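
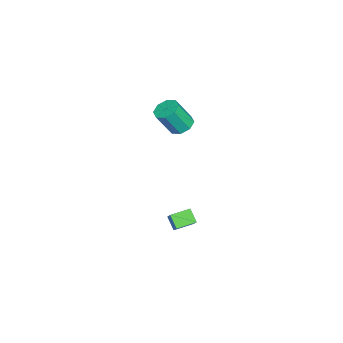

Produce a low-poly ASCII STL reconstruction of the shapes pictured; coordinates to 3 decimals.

solid 
facet normal -0.674 -0.253 -0.694
outer loop
vertex 3.302 1.923 -3.443
vertex 2.737 2.868 -3.238
vertex 3.793 2.354 -4.077
endloop
endfacet
facet normal 0.504 -0.844 -0.183
outer loop
vertex 4.643 2.672 -3.202
vertex 3.302 1.923 -3.443
vertex 3.793 2.354 -4.077
endloop
endfacet
facet normal -0.674 -0.252 -0.694
outer loop
vertex 3.793 2.354 -4.077
vertex 2.737 2.868 -3.238
vertex 3.228 3.299 -3.871
endloop
endfacet
facet normal 0.539 0.474 -0.696
outer loop
vertex 3.228 3.299 -3.871
vertex 4.643 2.672 -3.202
vertex 3.793 2.354 -4.077
endloop
endfacet
facet normal -0.539 -0.474 0.696
outer loop
vertex 3.302 1.923 -3.443
vertex 3.587 3.186 -2.363
vertex 2.737 2.868 -3.238
endloop
endfacet
facet normal 0.504 -0.844 -0.183
outer loop
vertex 4.152 2.241 -2.569
vertex 3.302 1.923 -3.443
vertex 4.643 2.672 -3.202
endloop
endfacet
facet normal -0.539 -0.474 0.696
outer loop
vertex 4.152 2.241 -2.569
vertex 3.587 3.186 -2.363
vertex 3.302 1.923 -3.443
endloop
endfacet
facet normal -0.504 0.844 0.183
outer loop
vertex 2.737 2.868 -3.238
vertex 3.587 3.186 -2.363
vertex 3.228 3.299 -3.871
endloop
endfacet
facet normal 0.539 0.473 -0.697
outer loop
vertex 4.078 3.617 -2.997
vertex 4.643 2.672 -3.202
vertex 3.228 3.299 -3.871
endloop
endfacet
facet normal -0.504 0.844 0.183
outer loop
vertex 3.228 3.299 -3.871
vertex 3.587 3.186 -2.363
vertex 4.078 3.617 -2.997
endloop
endfacet
facet normal 0.674 0.252 0.694
outer loop
vertex 4.078 3.617 -2.997
vertex 4.152 2.241 -2.569
vertex 4.643 2.672 -3.202
endloop
endfacet
facet normal 0.675 0.252 0.694
outer loop
vertex 3.587 3.186 -2.363
vertex 4.152 2.241 -2.569
vertex 4.078 3.617 -2.997
endloop
endfacet
facet normal -0.253 0.438 -0.863
outer loop
vertex 2.257 1.961 2.437
vertex 1.738 2.367 2.795
vertex 2.464 2.461 2.63
endloop
endfacet
facet normal 0.898 -0.226 -0.377
outer loop
vertex 2.257 1.961 2.437
vertex 2.464 2.461 2.63
vertex 2.681 1.226 3.887
endloop
endfacet
facet normal 0.898 -0.226 -0.377
outer loop
vertex 2.681 1.226 3.887
vertex 2.464 2.461 2.63
vertex 2.888 1.726 4.08
endloop
endfacet
facet normal 0.252 -0.438 0.863
outer loop
vertex 2.681 1.226 3.887
vertex 2.888 1.726 4.08
vertex 2.162 1.633 4.245
endloop
endfacet
facet normal -0.253 0.436 -0.864
outer loop
vertex 2.464 2.461 2.63
vertex 1.738 2.367 2.795
vertex 2.245 2.906 2.919
endloop
endfacet
facet normal 0.889 0.456 -0.029
outer loop
vertex 2.464 2.461 2.63
vertex 2.245 2.906 2.919
vertex 2.888 1.726 4.08
endloop
endfacet
facet normal 0.889 0.456 -0.029
outer loop
vertex 2.888 1.726 4.08
vertex 2.245 2.906 2.919
vertex 2.669 2.171 4.37
endloop
endfacet
facet normal 0.252 -0.438 0.863
outer loop
vertex 2.888 1.726 4.08
vertex 2.669 2.171 4.37
vertex 2.162 1.633 4.245
endloop
endfacet
facet normal -0.254 0.437 -0.863
outer loop
vertex 2.245 2.906 2.919
vertex 1.738 2.367 2.795
vertex 1.729 3.035 3.136
endloop
endfacet
facet normal 0.359 0.871 0.336
outer loop
vertex 2.245 2.906 2.919
vertex 1.729 3.035 3.136
vertex 2.669 2.171 4.37
endloop
endfacet
facet normal 0.360 0.871 0.336
outer loop
vertex 2.669 2.171 4.37
vertex 1.729 3.035 3.136
vertex 2.153 2.301 4.586
endloop
endfacet
facet normal 0.251 -0.437 0.863
outer loop
vertex 2.669 2.171 4.37
vertex 2.153 2.301 4.586
vertex 2.162 1.633 4.245
endloop
endfacet
facet normal -0.253 0.437 -0.863
outer loop
vertex 1.729 3.035 3.136
vertex 1.738 2.367 2.795
vertex 1.219 2.774 3.153
endloop
endfacet
facet normal -0.380 0.776 0.504
outer loop
vertex 1.729 3.035 3.136
vertex 1.219 2.774 3.153
vertex 2.153 2.301 4.586
endloop
endfacet
facet normal -0.381 0.775 0.504
outer loop
vertex 2.153 2.301 4.586
vertex 1.219 2.774 3.153
vertex 1.643 2.039 4.603
endloop
endfacet
facet normal 0.253 -0.437 0.863
outer loop
vertex 2.153 2.301 4.586
vertex 1.643 2.039 4.603
vertex 2.162 1.633 4.245
endloop
endfacet
facet normal -0.252 0.438 -0.863
outer loop
vertex 1.219 2.774 3.153
vertex 1.738 2.367 2.795
vertex 1.012 2.274 2.96
endloop
endfacet
facet normal -0.898 0.226 0.377
outer loop
vertex 1.219 2.774 3.153
vertex 1.012 2.274 2.96
vertex 1.643 2.039 4.603
endloop
endfacet
facet normal -0.898 0.226 0.377
outer loop
vertex 1.643 2.039 4.603
vertex 1.012 2.274 2.96
vertex 1.436 1.539 4.41
endloop
endfacet
facet normal 0.253 -0.438 0.863
outer loop
vertex 1.643 2.039 4.603
vertex 1.436 1.539 4.41
vertex 2.162 1.633 4.245
endloop
endfacet
facet normal -0.252 0.438 -0.863
outer loop
vertex 1.012 2.274 2.96
vertex 1.738 2.367 2.795
vertex 1.231 1.829 2.67
endloop
endfacet
facet normal -0.889 -0.456 0.029
outer loop
vertex 1.012 2.274 2.96
vertex 1.231 1.829 2.67
vertex 1.436 1.539 4.41
endloop
endfacet
facet normal -0.889 -0.456 0.029
outer loop
vertex 1.436 1.539 4.41
vertex 1.231 1.829 2.67
vertex 1.655 1.094 4.121
endloop
endfacet
facet normal 0.253 -0.436 0.864
outer loop
vertex 1.436 1.539 4.41
vertex 1.655 1.094 4.121
vertex 2.162 1.633 4.245
endloop
endfacet
facet normal -0.251 0.437 -0.863
outer loop
vertex 1.231 1.829 2.67
vertex 1.738 2.367 2.795
vertex 1.747 1.699 2.454
endloop
endfacet
facet normal -0.360 -0.870 -0.336
outer loop
vertex 1.231 1.829 2.67
vertex 1.747 1.699 2.454
vertex 1.655 1.094 4.121
endloop
endfacet
facet normal -0.359 -0.871 -0.336
outer loop
vertex 1.655 1.094 4.121
vertex 1.747 1.699 2.454
vertex 2.171 0.965 3.904
endloop
endfacet
facet normal 0.254 -0.437 0.863
outer loop
vertex 1.655 1.094 4.121
vertex 2.171 0.965 3.904
vertex 2.162 1.633 4.245
endloop
endfacet
facet normal -0.253 0.437 -0.863
outer loop
vertex 1.747 1.699 2.454
vertex 1.738 2.367 2.795
vertex 2.257 1.961 2.437
endloop
endfacet
facet normal 0.381 -0.775 -0.504
outer loop
vertex 1.747 1.699 2.454
vertex 2.257 1.961 2.437
vertex 2.171 0.965 3.904
endloop
endfacet
facet normal 0.380 -0.775 -0.504
outer loop
vertex 2.171 0.965 3.904
vertex 2.257 1.961 2.437
vertex 2.681 1.226 3.887
endloop
endfacet
facet normal 0.253 -0.437 0.863
outer loop
vertex 2.171 0.965 3.904
vertex 2.681 1.226 3.887
vertex 2.162 1.633 4.245
endloop
endfacet

endsolid


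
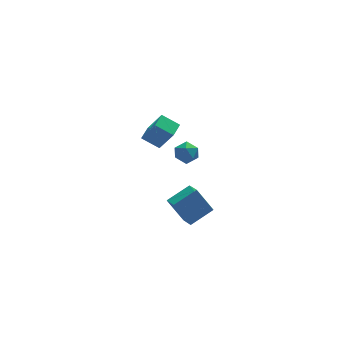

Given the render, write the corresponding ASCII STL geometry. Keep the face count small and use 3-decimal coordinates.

solid 
facet normal -0.526 -0.839 -0.135
outer loop
vertex 2.256 -1.172 4.283
vertex 1.326 -0.69 4.909
vertex 1.592 -0.515 2.791
endloop
endfacet
facet normal 0.762 -0.395 -0.513
outer loop
vertex 2.134 0.35 2.931
vertex 2.256 -1.172 4.283
vertex 1.592 -0.515 2.791
endloop
endfacet
facet normal -0.526 -0.839 -0.135
outer loop
vertex 1.592 -0.515 2.791
vertex 1.326 -0.69 4.909
vertex 0.662 -0.033 3.417
endloop
endfacet
facet normal -0.377 0.373 -0.848
outer loop
vertex 0.662 -0.033 3.417
vertex 2.134 0.35 2.931
vertex 1.592 -0.515 2.791
endloop
endfacet
facet normal 0.377 -0.373 0.848
outer loop
vertex 2.256 -1.172 4.283
vertex 1.868 0.175 5.049
vertex 1.326 -0.69 4.909
endloop
endfacet
facet normal 0.762 -0.395 -0.513
outer loop
vertex 2.798 -0.307 4.423
vertex 2.256 -1.172 4.283
vertex 2.134 0.35 2.931
endloop
endfacet
facet normal 0.377 -0.373 0.848
outer loop
vertex 2.798 -0.307 4.423
vertex 1.868 0.175 5.049
vertex 2.256 -1.172 4.283
endloop
endfacet
facet normal -0.762 0.395 0.513
outer loop
vertex 1.326 -0.69 4.909
vertex 1.868 0.175 5.049
vertex 0.662 -0.033 3.417
endloop
endfacet
facet normal -0.377 0.373 -0.848
outer loop
vertex 1.204 0.832 3.557
vertex 2.134 0.35 2.931
vertex 0.662 -0.033 3.417
endloop
endfacet
facet normal -0.762 0.395 0.513
outer loop
vertex 0.662 -0.033 3.417
vertex 1.868 0.175 5.049
vertex 1.204 0.832 3.557
endloop
endfacet
facet normal 0.526 0.839 0.135
outer loop
vertex 1.204 0.832 3.557
vertex 2.798 -0.307 4.423
vertex 2.134 0.35 2.931
endloop
endfacet
facet normal 0.526 0.839 0.135
outer loop
vertex 1.868 0.175 5.049
vertex 2.798 -0.307 4.423
vertex 1.204 0.832 3.557
endloop
endfacet
facet normal -0.806 0.592 -0.030
outer loop
vertex 3.271 1.858 0.808
vertex 2.859 1.276 0.403
vertex 2.842 1.295 1.223
endloop
endfacet
facet normal -0.415 0.723 0.552
outer loop
vertex 3.271 1.858 0.808
vertex 2.842 1.295 1.223
vertex 3.586 1.521 1.486
endloop
endfacet
facet normal 0.241 0.909 0.340
outer loop
vertex 3.271 1.858 0.808
vertex 3.586 1.521 1.486
vertex 4.061 1.641 0.829
endloop
endfacet
facet normal 0.255 0.892 -0.373
outer loop
vertex 3.271 1.858 0.808
vertex 4.061 1.641 0.829
vertex 3.612 1.49 0.16
endloop
endfacet
facet normal -0.392 0.696 -0.602
outer loop
vertex 3.271 1.858 0.808
vertex 3.612 1.49 0.16
vertex 2.859 1.276 0.403
endloop
endfacet
facet normal -0.362 0.116 0.925
outer loop
vertex 3.586 1.521 1.486
vertex 2.842 1.295 1.223
vertex 3.368 0.73 1.5
endloop
endfacet
facet normal -0.995 -0.097 -0.018
outer loop
vertex 2.842 1.295 1.223
vertex 2.859 1.276 0.403
vertex 2.919 0.579 0.831
endloop
endfacet
facet normal -0.325 0.073 -0.943
outer loop
vertex 2.859 1.276 0.403
vertex 3.612 1.49 0.16
vertex 3.394 0.699 0.174
endloop
endfacet
facet normal 0.721 0.391 -0.572
outer loop
vertex 3.612 1.49 0.16
vertex 4.061 1.641 0.829
vertex 4.138 0.925 0.437
endloop
endfacet
facet normal 0.699 0.417 0.581
outer loop
vertex 4.061 1.641 0.829
vertex 3.586 1.521 1.486
vertex 4.121 0.944 1.257
endloop
endfacet
facet normal -0.255 -0.892 0.373
outer loop
vertex 3.709 0.362 0.852
vertex 3.368 0.73 1.5
vertex 2.919 0.579 0.831
endloop
endfacet
facet normal -0.241 -0.909 -0.340
outer loop
vertex 3.709 0.362 0.852
vertex 2.919 0.579 0.831
vertex 3.394 0.699 0.174
endloop
endfacet
facet normal 0.415 -0.723 -0.552
outer loop
vertex 3.709 0.362 0.852
vertex 3.394 0.699 0.174
vertex 4.138 0.925 0.437
endloop
endfacet
facet normal 0.806 -0.592 0.030
outer loop
vertex 3.709 0.362 0.852
vertex 4.138 0.925 0.437
vertex 4.121 0.944 1.257
endloop
endfacet
facet normal 0.392 -0.696 0.602
outer loop
vertex 3.709 0.362 0.852
vertex 4.121 0.944 1.257
vertex 3.368 0.73 1.5
endloop
endfacet
facet normal -0.721 -0.391 0.572
outer loop
vertex 2.919 0.579 0.831
vertex 3.368 0.73 1.5
vertex 2.842 1.295 1.223
endloop
endfacet
facet normal -0.699 -0.417 -0.581
outer loop
vertex 3.394 0.699 0.174
vertex 2.919 0.579 0.831
vertex 2.859 1.276 0.403
endloop
endfacet
facet normal 0.362 -0.116 -0.925
outer loop
vertex 4.138 0.925 0.437
vertex 3.394 0.699 0.174
vertex 3.612 1.49 0.16
endloop
endfacet
facet normal 0.995 0.097 0.018
outer loop
vertex 4.121 0.944 1.257
vertex 4.138 0.925 0.437
vertex 4.061 1.641 0.829
endloop
endfacet
facet normal 0.325 -0.073 0.943
outer loop
vertex 3.368 0.73 1.5
vertex 4.121 0.944 1.257
vertex 3.586 1.521 1.486
endloop
endfacet
facet normal -0.476 0.244 0.845
outer loop
vertex 2.44 -0.362 -2.47
vertex 3.889 0.17 -1.807
vertex 2.245 0.683 -2.882
endloop
endfacet
facet normal -0.862 -0.317 -0.395
outer loop
vertex 3.131 0.23 -4.453
vertex 2.44 -0.362 -2.47
vertex 2.245 0.683 -2.882
endloop
endfacet
facet normal -0.476 0.244 0.845
outer loop
vertex 2.245 0.683 -2.882
vertex 3.889 0.17 -1.807
vertex 3.694 1.215 -2.219
endloop
endfacet
facet normal -0.171 0.917 -0.361
outer loop
vertex 3.694 1.215 -2.219
vertex 3.131 0.23 -4.453
vertex 2.245 0.683 -2.882
endloop
endfacet
facet normal 0.171 -0.917 0.361
outer loop
vertex 2.44 -0.362 -2.47
vertex 4.775 -0.283 -3.378
vertex 3.889 0.17 -1.807
endloop
endfacet
facet normal -0.862 -0.317 -0.395
outer loop
vertex 3.326 -0.815 -4.041
vertex 2.44 -0.362 -2.47
vertex 3.131 0.23 -4.453
endloop
endfacet
facet normal 0.171 -0.917 0.361
outer loop
vertex 3.326 -0.815 -4.041
vertex 4.775 -0.283 -3.378
vertex 2.44 -0.362 -2.47
endloop
endfacet
facet normal 0.862 0.317 0.395
outer loop
vertex 3.889 0.17 -1.807
vertex 4.775 -0.283 -3.378
vertex 3.694 1.215 -2.219
endloop
endfacet
facet normal -0.171 0.917 -0.361
outer loop
vertex 4.58 0.762 -3.79
vertex 3.131 0.23 -4.453
vertex 3.694 1.215 -2.219
endloop
endfacet
facet normal 0.862 0.317 0.395
outer loop
vertex 3.694 1.215 -2.219
vertex 4.775 -0.283 -3.378
vertex 4.58 0.762 -3.79
endloop
endfacet
facet normal 0.476 -0.244 -0.845
outer loop
vertex 4.58 0.762 -3.79
vertex 3.326 -0.815 -4.041
vertex 3.131 0.23 -4.453
endloop
endfacet
facet normal 0.476 -0.244 -0.845
outer loop
vertex 4.775 -0.283 -3.378
vertex 3.326 -0.815 -4.041
vertex 4.58 0.762 -3.79
endloop
endfacet

endsolid


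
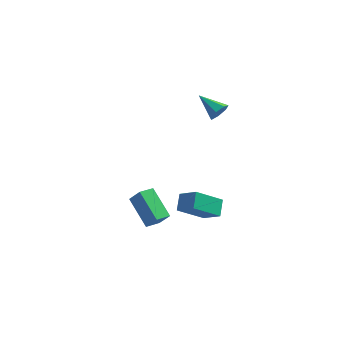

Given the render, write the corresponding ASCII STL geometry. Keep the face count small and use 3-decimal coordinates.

solid 
facet normal 0.793 -0.416 -0.445
outer loop
vertex -0.133 -0.333 2.28
vertex -0.485 -0.681 1.979
vertex -0.289 -0.155 1.836
endloop
endfacet
facet normal 0.204 0.931 0.302
outer loop
vertex -0.133 -0.333 2.28
vertex -0.289 -0.155 1.836
vertex -1.555 -0.119 2.581
endloop
endfacet
facet normal 0.792 -0.416 -0.446
outer loop
vertex -0.289 -0.155 1.836
vertex -0.485 -0.681 1.979
vertex -0.593 -0.374 1.5
endloop
endfacet
facet normal -0.207 0.895 -0.396
outer loop
vertex -0.289 -0.155 1.836
vertex -0.593 -0.374 1.5
vertex -1.555 -0.119 2.581
endloop
endfacet
facet normal 0.792 -0.417 -0.446
outer loop
vertex -0.593 -0.374 1.5
vertex -0.485 -0.681 1.979
vertex -0.816 -0.824 1.525
endloop
endfacet
facet normal -0.677 0.298 -0.673
outer loop
vertex -0.593 -0.374 1.5
vertex -0.816 -0.824 1.525
vertex -1.555 -0.119 2.581
endloop
endfacet
facet normal 0.792 -0.417 -0.446
outer loop
vertex -0.816 -0.824 1.525
vertex -0.485 -0.681 1.979
vertex -0.79 -1.167 1.892
endloop
endfacet
facet normal -0.853 -0.410 -0.323
outer loop
vertex -0.816 -0.824 1.525
vertex -0.79 -1.167 1.892
vertex -1.555 -0.119 2.581
endloop
endfacet
facet normal 0.792 -0.417 -0.446
outer loop
vertex -0.79 -1.167 1.892
vertex -0.485 -0.681 1.979
vertex -0.534 -1.144 2.325
endloop
endfacet
facet normal -0.601 -0.696 0.392
outer loop
vertex -0.79 -1.167 1.892
vertex -0.534 -1.144 2.325
vertex -1.555 -0.119 2.581
endloop
endfacet
facet normal 0.793 -0.416 -0.445
outer loop
vertex -0.534 -1.144 2.325
vertex -0.485 -0.681 1.979
vertex -0.242 -0.773 2.498
endloop
endfacet
facet normal -0.113 -0.345 0.932
outer loop
vertex -0.534 -1.144 2.325
vertex -0.242 -0.773 2.498
vertex -1.555 -0.119 2.581
endloop
endfacet
facet normal 0.793 -0.417 -0.445
outer loop
vertex -0.242 -0.773 2.498
vertex -0.485 -0.681 1.979
vertex -0.133 -0.333 2.28
endloop
endfacet
facet normal 0.246 0.381 0.891
outer loop
vertex -0.242 -0.773 2.498
vertex -0.133 -0.333 2.28
vertex -1.555 -0.119 2.581
endloop
endfacet
facet normal -0.754 0.352 -0.555
outer loop
vertex -2.111 -2.184 -4.094
vertex -2.157 -1.412 -3.542
vertex -1.011 -1.404 -5.095
endloop
endfacet
facet normal 0.048 -0.813 -0.581
outer loop
vertex -0.143 -1.808 -4.458
vertex -2.111 -2.184 -4.094
vertex -1.011 -1.404 -5.095
endloop
endfacet
facet normal -0.754 0.352 -0.555
outer loop
vertex -1.011 -1.404 -5.095
vertex -2.157 -1.412 -3.542
vertex -1.056 -0.632 -4.544
endloop
endfacet
facet normal 0.654 0.464 -0.597
outer loop
vertex -1.056 -0.632 -4.544
vertex -0.143 -1.808 -4.458
vertex -1.011 -1.404 -5.095
endloop
endfacet
facet normal -0.654 -0.465 0.596
outer loop
vertex -2.111 -2.184 -4.094
vertex -1.289 -1.816 -2.905
vertex -2.157 -1.412 -3.542
endloop
endfacet
facet normal 0.048 -0.813 -0.580
outer loop
vertex -1.244 -2.588 -3.456
vertex -2.111 -2.184 -4.094
vertex -0.143 -1.808 -4.458
endloop
endfacet
facet normal -0.655 -0.464 0.596
outer loop
vertex -1.244 -2.588 -3.456
vertex -1.289 -1.816 -2.905
vertex -2.111 -2.184 -4.094
endloop
endfacet
facet normal -0.048 0.813 0.580
outer loop
vertex -2.157 -1.412 -3.542
vertex -1.289 -1.816 -2.905
vertex -1.056 -0.632 -4.544
endloop
endfacet
facet normal 0.655 0.465 -0.596
outer loop
vertex -0.189 -1.036 -3.906
vertex -0.143 -1.808 -4.458
vertex -1.056 -0.632 -4.544
endloop
endfacet
facet normal -0.048 0.813 0.580
outer loop
vertex -1.056 -0.632 -4.544
vertex -1.289 -1.816 -2.905
vertex -0.189 -1.036 -3.906
endloop
endfacet
facet normal 0.754 -0.352 0.555
outer loop
vertex -0.189 -1.036 -3.906
vertex -1.244 -2.588 -3.456
vertex -0.143 -1.808 -4.458
endloop
endfacet
facet normal 0.754 -0.352 0.555
outer loop
vertex -1.289 -1.816 -2.905
vertex -1.244 -2.588 -3.456
vertex -0.189 -1.036 -3.906
endloop
endfacet
facet normal -0.570 -0.794 0.208
outer loop
vertex -2.735 -3.587 -3.745
vertex -3.772 -2.583 -2.756
vertex -3.281 -3.396 -4.511
endloop
endfacet
facet normal 0.593 -0.574 -0.565
outer loop
vertex -2.808 -2.737 -4.684
vertex -2.735 -3.587 -3.745
vertex -3.281 -3.396 -4.511
endloop
endfacet
facet normal -0.570 -0.794 0.208
outer loop
vertex -3.281 -3.396 -4.511
vertex -3.772 -2.583 -2.756
vertex -4.318 -2.392 -3.522
endloop
endfacet
facet normal -0.569 0.199 -0.798
outer loop
vertex -4.318 -2.392 -3.522
vertex -2.808 -2.737 -4.684
vertex -3.281 -3.396 -4.511
endloop
endfacet
facet normal 0.569 -0.199 0.798
outer loop
vertex -2.735 -3.587 -3.745
vertex -3.299 -1.924 -2.929
vertex -3.772 -2.583 -2.756
endloop
endfacet
facet normal 0.593 -0.574 -0.565
outer loop
vertex -2.262 -2.928 -3.918
vertex -2.735 -3.587 -3.745
vertex -2.808 -2.737 -4.684
endloop
endfacet
facet normal 0.569 -0.199 0.798
outer loop
vertex -2.262 -2.928 -3.918
vertex -3.299 -1.924 -2.929
vertex -2.735 -3.587 -3.745
endloop
endfacet
facet normal -0.593 0.574 0.565
outer loop
vertex -3.772 -2.583 -2.756
vertex -3.299 -1.924 -2.929
vertex -4.318 -2.392 -3.522
endloop
endfacet
facet normal -0.569 0.199 -0.798
outer loop
vertex -3.845 -1.733 -3.695
vertex -2.808 -2.737 -4.684
vertex -4.318 -2.392 -3.522
endloop
endfacet
facet normal -0.593 0.574 0.565
outer loop
vertex -4.318 -2.392 -3.522
vertex -3.299 -1.924 -2.929
vertex -3.845 -1.733 -3.695
endloop
endfacet
facet normal 0.570 0.794 -0.208
outer loop
vertex -3.845 -1.733 -3.695
vertex -2.262 -2.928 -3.918
vertex -2.808 -2.737 -4.684
endloop
endfacet
facet normal 0.570 0.794 -0.208
outer loop
vertex -3.299 -1.924 -2.929
vertex -2.262 -2.928 -3.918
vertex -3.845 -1.733 -3.695
endloop
endfacet

endsolid


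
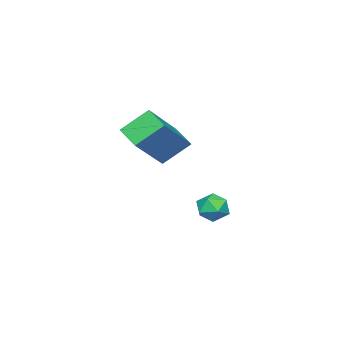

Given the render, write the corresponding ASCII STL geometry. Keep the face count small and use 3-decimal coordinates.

solid 
facet normal -0.759 0.064 -0.648
outer loop
vertex 3.068 0.867 -0.026
vertex 2.413 1.597 0.813
vertex 3.496 1.731 -0.442
endloop
endfacet
facet normal 0.507 -0.565 -0.651
outer loop
vertex 5.007 1.603 0.847
vertex 3.068 0.867 -0.026
vertex 3.496 1.731 -0.442
endloop
endfacet
facet normal -0.759 0.064 -0.648
outer loop
vertex 3.496 1.731 -0.442
vertex 2.413 1.597 0.813
vertex 2.842 2.46 0.396
endloop
endfacet
facet normal 0.408 0.822 -0.397
outer loop
vertex 2.842 2.46 0.396
vertex 5.007 1.603 0.847
vertex 3.496 1.731 -0.442
endloop
endfacet
facet normal -0.408 -0.822 0.397
outer loop
vertex 3.068 0.867 -0.026
vertex 3.924 1.469 2.102
vertex 2.413 1.597 0.813
endloop
endfacet
facet normal 0.507 -0.566 -0.650
outer loop
vertex 4.578 0.74 1.264
vertex 3.068 0.867 -0.026
vertex 5.007 1.603 0.847
endloop
endfacet
facet normal -0.408 -0.822 0.397
outer loop
vertex 4.578 0.74 1.264
vertex 3.924 1.469 2.102
vertex 3.068 0.867 -0.026
endloop
endfacet
facet normal -0.507 0.566 0.650
outer loop
vertex 2.413 1.597 0.813
vertex 3.924 1.469 2.102
vertex 2.842 2.46 0.396
endloop
endfacet
facet normal 0.408 0.822 -0.397
outer loop
vertex 4.352 2.333 1.686
vertex 5.007 1.603 0.847
vertex 2.842 2.46 0.396
endloop
endfacet
facet normal -0.508 0.565 0.650
outer loop
vertex 2.842 2.46 0.396
vertex 3.924 1.469 2.102
vertex 4.352 2.333 1.686
endloop
endfacet
facet normal 0.759 -0.064 0.648
outer loop
vertex 4.352 2.333 1.686
vertex 4.578 0.74 1.264
vertex 5.007 1.603 0.847
endloop
endfacet
facet normal 0.759 -0.064 0.648
outer loop
vertex 3.924 1.469 2.102
vertex 4.578 0.74 1.264
vertex 4.352 2.333 1.686
endloop
endfacet
facet normal 0.131 0.977 0.170
outer loop
vertex 1.389 3.14 -3.241
vertex 1.42 3.021 -2.58
vertex 1.982 3.01 -2.951
endloop
endfacet
facet normal 0.401 0.789 -0.466
outer loop
vertex 1.389 3.14 -3.241
vertex 1.982 3.01 -2.951
vertex 1.831 2.735 -3.547
endloop
endfacet
facet normal -0.126 0.507 -0.853
outer loop
vertex 1.389 3.14 -3.241
vertex 1.831 2.735 -3.547
vertex 1.177 2.577 -3.544
endloop
endfacet
facet normal -0.721 0.519 -0.459
outer loop
vertex 1.389 3.14 -3.241
vertex 1.177 2.577 -3.544
vertex 0.923 2.753 -2.946
endloop
endfacet
facet normal -0.563 0.809 0.172
outer loop
vertex 1.389 3.14 -3.241
vertex 0.923 2.753 -2.946
vertex 1.42 3.021 -2.58
endloop
endfacet
facet normal 0.891 0.283 -0.356
outer loop
vertex 1.831 2.735 -3.547
vertex 1.982 3.01 -2.951
vertex 2.137 2.367 -3.074
endloop
endfacet
facet normal 0.454 0.586 0.671
outer loop
vertex 1.982 3.01 -2.951
vertex 1.42 3.021 -2.58
vertex 1.883 2.543 -2.476
endloop
endfacet
facet normal -0.667 0.314 0.676
outer loop
vertex 1.42 3.021 -2.58
vertex 0.923 2.753 -2.946
vertex 1.229 2.385 -2.473
endloop
endfacet
facet normal -0.925 -0.157 -0.347
outer loop
vertex 0.923 2.753 -2.946
vertex 1.177 2.577 -3.544
vertex 1.078 2.11 -3.069
endloop
endfacet
facet normal 0.038 -0.177 -0.983
outer loop
vertex 1.177 2.577 -3.544
vertex 1.831 2.735 -3.547
vertex 1.64 2.099 -3.44
endloop
endfacet
facet normal 0.721 -0.519 0.459
outer loop
vertex 1.671 1.98 -2.779
vertex 2.137 2.367 -3.074
vertex 1.883 2.543 -2.476
endloop
endfacet
facet normal 0.126 -0.507 0.853
outer loop
vertex 1.671 1.98 -2.779
vertex 1.883 2.543 -2.476
vertex 1.229 2.385 -2.473
endloop
endfacet
facet normal -0.401 -0.789 0.466
outer loop
vertex 1.671 1.98 -2.779
vertex 1.229 2.385 -2.473
vertex 1.078 2.11 -3.069
endloop
endfacet
facet normal -0.131 -0.977 -0.170
outer loop
vertex 1.671 1.98 -2.779
vertex 1.078 2.11 -3.069
vertex 1.64 2.099 -3.44
endloop
endfacet
facet normal 0.563 -0.809 -0.172
outer loop
vertex 1.671 1.98 -2.779
vertex 1.64 2.099 -3.44
vertex 2.137 2.367 -3.074
endloop
endfacet
facet normal 0.925 0.157 0.347
outer loop
vertex 1.883 2.543 -2.476
vertex 2.137 2.367 -3.074
vertex 1.982 3.01 -2.951
endloop
endfacet
facet normal -0.038 0.177 0.983
outer loop
vertex 1.229 2.385 -2.473
vertex 1.883 2.543 -2.476
vertex 1.42 3.021 -2.58
endloop
endfacet
facet normal -0.891 -0.283 0.356
outer loop
vertex 1.078 2.11 -3.069
vertex 1.229 2.385 -2.473
vertex 0.923 2.753 -2.946
endloop
endfacet
facet normal -0.454 -0.586 -0.671
outer loop
vertex 1.64 2.099 -3.44
vertex 1.078 2.11 -3.069
vertex 1.177 2.577 -3.544
endloop
endfacet
facet normal 0.667 -0.314 -0.676
outer loop
vertex 2.137 2.367 -3.074
vertex 1.64 2.099 -3.44
vertex 1.831 2.735 -3.547
endloop
endfacet

endsolid


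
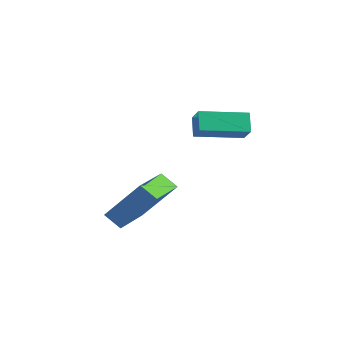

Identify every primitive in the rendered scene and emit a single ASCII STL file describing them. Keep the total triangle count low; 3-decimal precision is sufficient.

solid 
facet normal -0.493 0.380 0.783
outer loop
vertex -0.612 -1.842 4.136
vertex 0.244 -0.317 3.935
vertex -1.247 -1.556 3.598
endloop
endfacet
facet normal -0.487 -0.866 0.115
outer loop
vertex -0.824 -1.883 2.925
vertex -0.612 -1.842 4.136
vertex -1.247 -1.556 3.598
endloop
endfacet
facet normal -0.493 0.380 0.783
outer loop
vertex -1.247 -1.556 3.598
vertex 0.244 -0.317 3.935
vertex -0.391 -0.032 3.397
endloop
endfacet
facet normal -0.722 0.325 -0.611
outer loop
vertex -0.391 -0.032 3.397
vertex -0.824 -1.883 2.925
vertex -1.247 -1.556 3.598
endloop
endfacet
facet normal 0.722 -0.325 0.611
outer loop
vertex -0.612 -1.842 4.136
vertex 0.667 -0.644 3.262
vertex 0.244 -0.317 3.935
endloop
endfacet
facet normal -0.486 -0.867 0.114
outer loop
vertex -0.189 -2.168 3.463
vertex -0.612 -1.842 4.136
vertex -0.824 -1.883 2.925
endloop
endfacet
facet normal 0.722 -0.325 0.611
outer loop
vertex -0.189 -2.168 3.463
vertex 0.667 -0.644 3.262
vertex -0.612 -1.842 4.136
endloop
endfacet
facet normal 0.486 0.866 -0.115
outer loop
vertex 0.244 -0.317 3.935
vertex 0.667 -0.644 3.262
vertex -0.391 -0.032 3.397
endloop
endfacet
facet normal -0.722 0.325 -0.611
outer loop
vertex 0.032 -0.358 2.724
vertex -0.824 -1.883 2.925
vertex -0.391 -0.032 3.397
endloop
endfacet
facet normal 0.487 0.866 -0.114
outer loop
vertex -0.391 -0.032 3.397
vertex 0.667 -0.644 3.262
vertex 0.032 -0.358 2.724
endloop
endfacet
facet normal 0.493 -0.380 -0.783
outer loop
vertex 0.032 -0.358 2.724
vertex -0.189 -2.168 3.463
vertex -0.824 -1.883 2.925
endloop
endfacet
facet normal 0.492 -0.380 -0.783
outer loop
vertex 0.667 -0.644 3.262
vertex -0.189 -2.168 3.463
vertex 0.032 -0.358 2.724
endloop
endfacet
facet normal -0.712 -0.299 0.635
outer loop
vertex -1.951 -3.257 0.66
vertex -2.712 -1.674 0.553
vertex -3.085 -3.909 -0.919
endloop
endfacet
facet normal 0.433 -0.899 0.061
outer loop
vertex -2.508 -3.666 -1.433
vertex -1.951 -3.257 0.66
vertex -3.085 -3.909 -0.919
endloop
endfacet
facet normal -0.712 -0.299 0.635
outer loop
vertex -3.085 -3.909 -0.919
vertex -2.712 -1.674 0.553
vertex -3.846 -2.326 -1.026
endloop
endfacet
facet normal -0.553 -0.318 -0.771
outer loop
vertex -3.846 -2.326 -1.026
vertex -2.508 -3.666 -1.433
vertex -3.085 -3.909 -0.919
endloop
endfacet
facet normal 0.553 0.318 0.771
outer loop
vertex -1.951 -3.257 0.66
vertex -2.135 -1.431 0.039
vertex -2.712 -1.674 0.553
endloop
endfacet
facet normal 0.433 -0.899 0.061
outer loop
vertex -1.374 -3.014 0.146
vertex -1.951 -3.257 0.66
vertex -2.508 -3.666 -1.433
endloop
endfacet
facet normal 0.553 0.318 0.771
outer loop
vertex -1.374 -3.014 0.146
vertex -2.135 -1.431 0.039
vertex -1.951 -3.257 0.66
endloop
endfacet
facet normal -0.433 0.899 -0.061
outer loop
vertex -2.712 -1.674 0.553
vertex -2.135 -1.431 0.039
vertex -3.846 -2.326 -1.026
endloop
endfacet
facet normal -0.553 -0.318 -0.771
outer loop
vertex -3.269 -2.083 -1.54
vertex -2.508 -3.666 -1.433
vertex -3.846 -2.326 -1.026
endloop
endfacet
facet normal -0.433 0.899 -0.061
outer loop
vertex -3.846 -2.326 -1.026
vertex -2.135 -1.431 0.039
vertex -3.269 -2.083 -1.54
endloop
endfacet
facet normal 0.712 0.299 -0.635
outer loop
vertex -3.269 -2.083 -1.54
vertex -1.374 -3.014 0.146
vertex -2.508 -3.666 -1.433
endloop
endfacet
facet normal 0.712 0.299 -0.635
outer loop
vertex -2.135 -1.431 0.039
vertex -1.374 -3.014 0.146
vertex -3.269 -2.083 -1.54
endloop
endfacet

endsolid


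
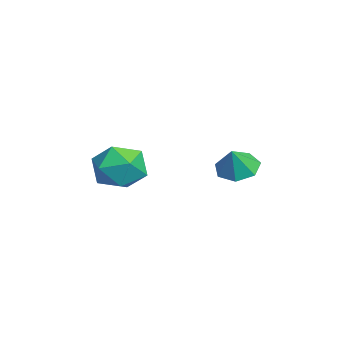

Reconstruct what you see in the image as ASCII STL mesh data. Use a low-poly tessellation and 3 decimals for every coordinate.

solid 
facet normal -0.458 -0.484 0.745
outer loop
vertex -1.953 -2.438 -2.221
vertex -1.48 -3.301 -2.491
vertex -1.046 -2.671 -1.815
endloop
endfacet
facet normal -0.357 0.201 0.912
outer loop
vertex -1.953 -2.438 -2.221
vertex -1.046 -2.671 -1.815
vertex -1.245 -1.714 -2.104
endloop
endfacet
facet normal -0.682 0.600 0.418
outer loop
vertex -1.953 -2.438 -2.221
vertex -1.245 -1.714 -2.104
vertex -1.801 -1.751 -2.959
endloop
endfacet
facet normal -0.986 0.159 -0.055
outer loop
vertex -1.953 -2.438 -2.221
vertex -1.801 -1.751 -2.959
vertex -1.946 -2.732 -3.197
endloop
endfacet
facet normal -0.847 -0.510 0.148
outer loop
vertex -1.953 -2.438 -2.221
vertex -1.946 -2.732 -3.197
vertex -1.48 -3.301 -2.491
endloop
endfacet
facet normal 0.344 0.336 0.877
outer loop
vertex -1.245 -1.714 -2.104
vertex -1.046 -2.671 -1.815
vertex -0.334 -2.128 -2.303
endloop
endfacet
facet normal 0.179 -0.774 0.607
outer loop
vertex -1.046 -2.671 -1.815
vertex -1.48 -3.301 -2.491
vertex -0.479 -3.109 -2.541
endloop
endfacet
facet normal -0.450 -0.817 -0.361
outer loop
vertex -1.48 -3.301 -2.491
vertex -1.946 -2.732 -3.197
vertex -1.035 -3.146 -3.396
endloop
endfacet
facet normal -0.675 0.267 -0.688
outer loop
vertex -1.946 -2.732 -3.197
vertex -1.801 -1.751 -2.959
vertex -1.234 -2.189 -3.685
endloop
endfacet
facet normal -0.184 0.980 0.077
outer loop
vertex -1.801 -1.751 -2.959
vertex -1.245 -1.714 -2.104
vertex -0.8 -1.559 -3.009
endloop
endfacet
facet normal 0.986 -0.159 0.055
outer loop
vertex -0.327 -2.422 -3.279
vertex -0.334 -2.128 -2.303
vertex -0.479 -3.109 -2.541
endloop
endfacet
facet normal 0.682 -0.600 -0.418
outer loop
vertex -0.327 -2.422 -3.279
vertex -0.479 -3.109 -2.541
vertex -1.035 -3.146 -3.396
endloop
endfacet
facet normal 0.357 -0.201 -0.912
outer loop
vertex -0.327 -2.422 -3.279
vertex -1.035 -3.146 -3.396
vertex -1.234 -2.189 -3.685
endloop
endfacet
facet normal 0.458 0.484 -0.745
outer loop
vertex -0.327 -2.422 -3.279
vertex -1.234 -2.189 -3.685
vertex -0.8 -1.559 -3.009
endloop
endfacet
facet normal 0.847 0.510 -0.148
outer loop
vertex -0.327 -2.422 -3.279
vertex -0.8 -1.559 -3.009
vertex -0.334 -2.128 -2.303
endloop
endfacet
facet normal 0.675 -0.267 0.688
outer loop
vertex -0.479 -3.109 -2.541
vertex -0.334 -2.128 -2.303
vertex -1.046 -2.671 -1.815
endloop
endfacet
facet normal 0.184 -0.980 -0.077
outer loop
vertex -1.035 -3.146 -3.396
vertex -0.479 -3.109 -2.541
vertex -1.48 -3.301 -2.491
endloop
endfacet
facet normal -0.344 -0.336 -0.877
outer loop
vertex -1.234 -2.189 -3.685
vertex -1.035 -3.146 -3.396
vertex -1.946 -2.732 -3.197
endloop
endfacet
facet normal -0.179 0.774 -0.607
outer loop
vertex -0.8 -1.559 -3.009
vertex -1.234 -2.189 -3.685
vertex -1.801 -1.751 -2.959
endloop
endfacet
facet normal 0.450 0.817 0.361
outer loop
vertex -0.334 -2.128 -2.303
vertex -0.8 -1.559 -3.009
vertex -1.245 -1.714 -2.104
endloop
endfacet
facet normal -0.480 0.236 -0.845
outer loop
vertex -0.104 1.782 -2.832
vertex -0.657 1.292 -2.655
vertex -0.604 2.029 -2.479
endloop
endfacet
facet normal 0.634 0.616 0.467
outer loop
vertex -0.104 1.782 -2.832
vertex -0.604 2.029 -2.479
vertex -0.163 1.048 -1.785
endloop
endfacet
facet normal -0.480 0.236 -0.845
outer loop
vertex -0.604 2.029 -2.479
vertex -0.657 1.292 -2.655
vertex -1.144 1.72 -2.259
endloop
endfacet
facet normal 0.002 0.578 0.816
outer loop
vertex -0.604 2.029 -2.479
vertex -1.144 1.72 -2.259
vertex -0.163 1.048 -1.785
endloop
endfacet
facet normal -0.480 0.236 -0.845
outer loop
vertex -1.144 1.72 -2.259
vertex -0.657 1.292 -2.655
vertex -1.317 1.089 -2.337
endloop
endfacet
facet normal -0.431 0.007 0.902
outer loop
vertex -1.144 1.72 -2.259
vertex -1.317 1.089 -2.337
vertex -0.163 1.048 -1.785
endloop
endfacet
facet normal -0.480 0.235 -0.845
outer loop
vertex -1.317 1.089 -2.337
vertex -0.657 1.292 -2.655
vertex -0.993 0.61 -2.654
endloop
endfacet
facet normal -0.340 -0.668 0.662
outer loop
vertex -1.317 1.089 -2.337
vertex -0.993 0.61 -2.654
vertex -0.163 1.048 -1.785
endloop
endfacet
facet normal -0.481 0.236 -0.844
outer loop
vertex -0.993 0.61 -2.654
vertex -0.657 1.292 -2.655
vertex -0.417 0.644 -2.973
endloop
endfacet
facet normal 0.208 -0.939 0.275
outer loop
vertex -0.993 0.61 -2.654
vertex -0.417 0.644 -2.973
vertex -0.163 1.048 -1.785
endloop
endfacet
facet normal -0.480 0.237 -0.845
outer loop
vertex -0.417 0.644 -2.973
vertex -0.657 1.292 -2.655
vertex -0.021 1.166 -3.052
endloop
endfacet
facet normal 0.799 -0.601 0.034
outer loop
vertex -0.417 0.644 -2.973
vertex -0.021 1.166 -3.052
vertex -0.163 1.048 -1.785
endloop
endfacet
facet normal -0.480 0.237 -0.845
outer loop
vertex -0.021 1.166 -3.052
vertex -0.657 1.292 -2.655
vertex -0.104 1.782 -2.832
endloop
endfacet
facet normal 0.989 0.091 0.119
outer loop
vertex -0.021 1.166 -3.052
vertex -0.104 1.782 -2.832
vertex -0.163 1.048 -1.785
endloop
endfacet

endsolid


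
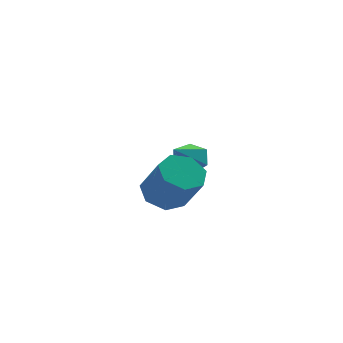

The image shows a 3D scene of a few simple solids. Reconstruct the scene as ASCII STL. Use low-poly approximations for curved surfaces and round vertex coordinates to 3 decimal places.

solid 
facet normal -0.320 0.522 -0.790
outer loop
vertex -1.928 -1.716 -5.137
vertex -2.721 -1.28 -4.528
vertex -1.709 -0.91 -4.693
endloop
endfacet
facet normal 0.919 -0.033 -0.393
outer loop
vertex -1.928 -1.716 -5.137
vertex -1.709 -0.91 -4.693
vertex -1.267 -2.796 -3.5
endloop
endfacet
facet normal 0.919 -0.034 -0.394
outer loop
vertex -1.267 -2.796 -3.5
vertex -1.709 -0.91 -4.693
vertex -1.047 -1.99 -3.056
endloop
endfacet
facet normal 0.319 -0.523 0.791
outer loop
vertex -1.267 -2.796 -3.5
vertex -1.047 -1.99 -3.056
vertex -2.059 -2.36 -2.892
endloop
endfacet
facet normal -0.320 0.521 -0.791
outer loop
vertex -1.709 -0.91 -4.693
vertex -2.721 -1.28 -4.528
vertex -2.252 -0.382 -4.126
endloop
endfacet
facet normal 0.754 0.646 0.121
outer loop
vertex -1.709 -0.91 -4.693
vertex -2.252 -0.382 -4.126
vertex -1.047 -1.99 -3.056
endloop
endfacet
facet normal 0.754 0.646 0.122
outer loop
vertex -1.047 -1.99 -3.056
vertex -2.252 -0.382 -4.126
vertex -1.59 -1.463 -2.489
endloop
endfacet
facet normal 0.319 -0.522 0.791
outer loop
vertex -1.047 -1.99 -3.056
vertex -1.59 -1.463 -2.489
vertex -2.059 -2.36 -2.892
endloop
endfacet
facet normal -0.321 0.521 -0.791
outer loop
vertex -2.252 -0.382 -4.126
vertex -2.721 -1.28 -4.528
vertex -3.148 -0.531 -3.861
endloop
endfacet
facet normal 0.022 0.838 0.545
outer loop
vertex -2.252 -0.382 -4.126
vertex -3.148 -0.531 -3.861
vertex -1.59 -1.463 -2.489
endloop
endfacet
facet normal 0.022 0.838 0.545
outer loop
vertex -1.59 -1.463 -2.489
vertex -3.148 -0.531 -3.861
vertex -2.486 -1.611 -2.225
endloop
endfacet
facet normal 0.319 -0.522 0.791
outer loop
vertex -1.59 -1.463 -2.489
vertex -2.486 -1.611 -2.225
vertex -2.059 -2.36 -2.892
endloop
endfacet
facet normal -0.320 0.522 -0.791
outer loop
vertex -3.148 -0.531 -3.861
vertex -2.721 -1.28 -4.528
vertex -3.722 -1.243 -4.099
endloop
endfacet
facet normal -0.727 0.400 0.558
outer loop
vertex -3.148 -0.531 -3.861
vertex -3.722 -1.243 -4.099
vertex -2.486 -1.611 -2.225
endloop
endfacet
facet normal -0.727 0.399 0.558
outer loop
vertex -2.486 -1.611 -2.225
vertex -3.722 -1.243 -4.099
vertex -3.06 -2.324 -2.463
endloop
endfacet
facet normal 0.320 -0.522 0.791
outer loop
vertex -2.486 -1.611 -2.225
vertex -3.06 -2.324 -2.463
vertex -2.059 -2.36 -2.892
endloop
endfacet
facet normal -0.320 0.522 -0.791
outer loop
vertex -3.722 -1.243 -4.099
vertex -2.721 -1.28 -4.528
vertex -3.543 -1.983 -4.66
endloop
endfacet
facet normal -0.928 -0.339 0.151
outer loop
vertex -3.722 -1.243 -4.099
vertex -3.543 -1.983 -4.66
vertex -3.06 -2.324 -2.463
endloop
endfacet
facet normal -0.928 -0.339 0.151
outer loop
vertex -3.06 -2.324 -2.463
vertex -3.543 -1.983 -4.66
vertex -2.881 -3.064 -3.024
endloop
endfacet
facet normal 0.320 -0.522 0.791
outer loop
vertex -3.06 -2.324 -2.463
vertex -2.881 -3.064 -3.024
vertex -2.059 -2.36 -2.892
endloop
endfacet
facet normal -0.320 0.522 -0.791
outer loop
vertex -3.543 -1.983 -4.66
vertex -2.721 -1.28 -4.528
vertex -2.745 -2.194 -5.122
endloop
endfacet
facet normal -0.431 -0.823 -0.369
outer loop
vertex -3.543 -1.983 -4.66
vertex -2.745 -2.194 -5.122
vertex -2.881 -3.064 -3.024
endloop
endfacet
facet normal -0.430 -0.824 -0.369
outer loop
vertex -2.881 -3.064 -3.024
vertex -2.745 -2.194 -5.122
vertex -2.083 -3.274 -3.485
endloop
endfacet
facet normal 0.320 -0.522 0.791
outer loop
vertex -2.881 -3.064 -3.024
vertex -2.083 -3.274 -3.485
vertex -2.059 -2.36 -2.892
endloop
endfacet
facet normal -0.320 0.522 -0.791
outer loop
vertex -2.745 -2.194 -5.122
vertex -2.721 -1.28 -4.528
vertex -1.928 -1.716 -5.137
endloop
endfacet
facet normal 0.391 -0.688 -0.612
outer loop
vertex -2.745 -2.194 -5.122
vertex -1.928 -1.716 -5.137
vertex -2.083 -3.274 -3.485
endloop
endfacet
facet normal 0.391 -0.687 -0.612
outer loop
vertex -2.083 -3.274 -3.485
vertex -1.928 -1.716 -5.137
vertex -1.267 -2.796 -3.5
endloop
endfacet
facet normal 0.320 -0.522 0.791
outer loop
vertex -2.083 -3.274 -3.485
vertex -1.267 -2.796 -3.5
vertex -2.059 -2.36 -2.892
endloop
endfacet
facet normal 0.473 0.636 -0.610
outer loop
vertex -0.454 2.546 -4.678
vertex -1.127 3.161 -4.558
vertex -0.399 3.16 -3.995
endloop
endfacet
facet normal 0.617 -0.609 0.498
outer loop
vertex -0.454 2.546 -4.678
vertex -0.399 3.16 -3.995
vertex -1.993 1.999 -3.442
endloop
endfacet
facet normal 0.473 0.635 -0.611
outer loop
vertex -0.399 3.16 -3.995
vertex -1.127 3.161 -4.558
vertex -1.072 3.776 -3.876
endloop
endfacet
facet normal 0.261 0.099 0.960
outer loop
vertex -0.399 3.16 -3.995
vertex -1.072 3.776 -3.876
vertex -1.993 1.999 -3.442
endloop
endfacet
facet normal 0.473 0.635 -0.611
outer loop
vertex -1.072 3.776 -3.876
vertex -1.127 3.161 -4.558
vertex -1.8 3.777 -4.439
endloop
endfacet
facet normal -0.545 0.454 0.705
outer loop
vertex -1.072 3.776 -3.876
vertex -1.8 3.777 -4.439
vertex -1.993 1.999 -3.442
endloop
endfacet
facet normal 0.474 0.635 -0.610
outer loop
vertex -1.8 3.777 -4.439
vertex -1.127 3.161 -4.558
vertex -1.854 3.163 -5.121
endloop
endfacet
facet normal -0.995 0.101 -0.012
outer loop
vertex -1.8 3.777 -4.439
vertex -1.854 3.163 -5.121
vertex -1.993 1.999 -3.442
endloop
endfacet
facet normal 0.474 0.636 -0.609
outer loop
vertex -1.854 3.163 -5.121
vertex -1.127 3.161 -4.558
vertex -1.181 2.547 -5.241
endloop
endfacet
facet normal -0.639 -0.606 -0.473
outer loop
vertex -1.854 3.163 -5.121
vertex -1.181 2.547 -5.241
vertex -1.993 1.999 -3.442
endloop
endfacet
facet normal 0.473 0.636 -0.609
outer loop
vertex -1.181 2.547 -5.241
vertex -1.127 3.161 -4.558
vertex -0.454 2.546 -4.678
endloop
endfacet
facet normal 0.167 -0.962 -0.218
outer loop
vertex -1.181 2.547 -5.241
vertex -0.454 2.546 -4.678
vertex -1.993 1.999 -3.442
endloop
endfacet

endsolid


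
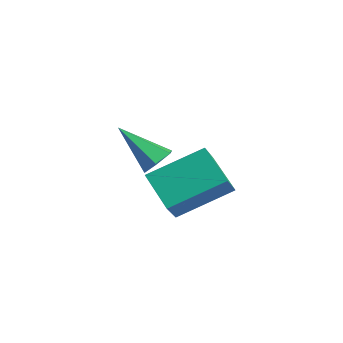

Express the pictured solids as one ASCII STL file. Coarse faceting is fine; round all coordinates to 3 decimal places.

solid 
facet normal 0.688 0.350 -0.636
outer loop
vertex 0.043 -2.451 1.82
vertex -0.321 -2.135 1.6
vertex -0.031 -1.962 2.009
endloop
endfacet
facet normal 0.482 -0.252 0.840
outer loop
vertex 0.043 -2.451 1.82
vertex -0.031 -1.962 2.009
vertex -1.359 -2.665 2.56
endloop
endfacet
facet normal 0.687 0.352 -0.636
outer loop
vertex -0.031 -1.962 2.009
vertex -0.321 -2.135 1.6
vertex -0.396 -1.646 1.79
endloop
endfacet
facet normal 0.024 0.588 0.808
outer loop
vertex -0.031 -1.962 2.009
vertex -0.396 -1.646 1.79
vertex -1.359 -2.665 2.56
endloop
endfacet
facet normal 0.688 0.352 -0.635
outer loop
vertex -0.396 -1.646 1.79
vertex -0.321 -2.135 1.6
vertex -0.685 -1.819 1.381
endloop
endfacet
facet normal -0.658 0.737 0.153
outer loop
vertex -0.396 -1.646 1.79
vertex -0.685 -1.819 1.381
vertex -1.359 -2.665 2.56
endloop
endfacet
facet normal 0.688 0.352 -0.635
outer loop
vertex -0.685 -1.819 1.381
vertex -0.321 -2.135 1.6
vertex -0.61 -2.308 1.191
endloop
endfacet
facet normal -0.881 0.047 -0.470
outer loop
vertex -0.685 -1.819 1.381
vertex -0.61 -2.308 1.191
vertex -1.359 -2.665 2.56
endloop
endfacet
facet normal 0.688 0.351 -0.635
outer loop
vertex -0.61 -2.308 1.191
vertex -0.321 -2.135 1.6
vertex -0.246 -2.624 1.411
endloop
endfacet
facet normal -0.423 -0.793 -0.438
outer loop
vertex -0.61 -2.308 1.191
vertex -0.246 -2.624 1.411
vertex -1.359 -2.665 2.56
endloop
endfacet
facet normal 0.688 0.351 -0.635
outer loop
vertex -0.246 -2.624 1.411
vertex -0.321 -2.135 1.6
vertex 0.043 -2.451 1.82
endloop
endfacet
facet normal 0.258 -0.942 0.216
outer loop
vertex -0.246 -2.624 1.411
vertex 0.043 -2.451 1.82
vertex -1.359 -2.665 2.56
endloop
endfacet
facet normal -0.870 0.081 0.487
outer loop
vertex -2.312 -1.174 -0.411
vertex -1.71 0.411 0.402
vertex -2.744 -0.562 -1.284
endloop
endfacet
facet normal -0.321 -0.843 -0.432
outer loop
vertex -1.57 -0.671 -1.942
vertex -2.312 -1.174 -0.411
vertex -2.744 -0.562 -1.284
endloop
endfacet
facet normal -0.870 0.081 0.487
outer loop
vertex -2.744 -0.562 -1.284
vertex -1.71 0.411 0.402
vertex -2.142 1.022 -0.471
endloop
endfacet
facet normal -0.376 0.532 -0.759
outer loop
vertex -2.142 1.022 -0.471
vertex -1.57 -0.671 -1.942
vertex -2.744 -0.562 -1.284
endloop
endfacet
facet normal 0.376 -0.532 0.759
outer loop
vertex -2.312 -1.174 -0.411
vertex -0.536 0.302 -0.256
vertex -1.71 0.411 0.402
endloop
endfacet
facet normal -0.320 -0.843 -0.432
outer loop
vertex -1.138 -1.282 -1.069
vertex -2.312 -1.174 -0.411
vertex -1.57 -0.671 -1.942
endloop
endfacet
facet normal 0.376 -0.532 0.758
outer loop
vertex -1.138 -1.282 -1.069
vertex -0.536 0.302 -0.256
vertex -2.312 -1.174 -0.411
endloop
endfacet
facet normal 0.320 0.843 0.432
outer loop
vertex -1.71 0.411 0.402
vertex -0.536 0.302 -0.256
vertex -2.142 1.022 -0.471
endloop
endfacet
facet normal -0.376 0.532 -0.759
outer loop
vertex -0.968 0.914 -1.129
vertex -1.57 -0.671 -1.942
vertex -2.142 1.022 -0.471
endloop
endfacet
facet normal 0.320 0.843 0.433
outer loop
vertex -2.142 1.022 -0.471
vertex -0.536 0.302 -0.256
vertex -0.968 0.914 -1.129
endloop
endfacet
facet normal 0.870 -0.081 -0.487
outer loop
vertex -0.968 0.914 -1.129
vertex -1.138 -1.282 -1.069
vertex -1.57 -0.671 -1.942
endloop
endfacet
facet normal 0.870 -0.081 -0.487
outer loop
vertex -0.536 0.302 -0.256
vertex -1.138 -1.282 -1.069
vertex -0.968 0.914 -1.129
endloop
endfacet

endsolid


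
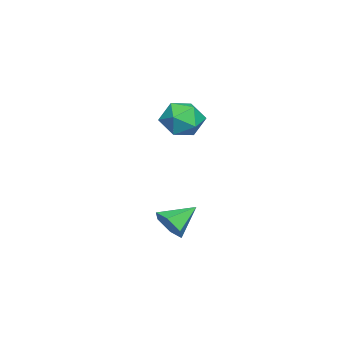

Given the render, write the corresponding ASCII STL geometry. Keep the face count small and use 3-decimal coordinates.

solid 
facet normal 0.649 -0.588 -0.483
outer loop
vertex 2.272 -0.388 0.27
vertex 1.734 -0.479 -0.342
vertex 2.276 0.135 -0.361
endloop
endfacet
facet normal 0.400 0.704 0.586
outer loop
vertex 2.272 -0.388 0.27
vertex 2.276 0.135 -0.361
vertex 0.786 0.379 0.362
endloop
endfacet
facet normal 0.650 -0.588 -0.482
outer loop
vertex 2.276 0.135 -0.361
vertex 1.734 -0.479 -0.342
vertex 1.739 0.044 -0.974
endloop
endfacet
facet normal 0.063 0.978 -0.200
outer loop
vertex 2.276 0.135 -0.361
vertex 1.739 0.044 -0.974
vertex 0.786 0.379 0.362
endloop
endfacet
facet normal 0.649 -0.589 -0.482
outer loop
vertex 1.739 0.044 -0.974
vertex 1.734 -0.479 -0.342
vertex 1.196 -0.571 -0.954
endloop
endfacet
facet normal -0.622 0.530 -0.576
outer loop
vertex 1.739 0.044 -0.974
vertex 1.196 -0.571 -0.954
vertex 0.786 0.379 0.362
endloop
endfacet
facet normal 0.650 -0.587 -0.483
outer loop
vertex 1.196 -0.571 -0.954
vertex 1.734 -0.479 -0.342
vertex 1.192 -1.094 -0.323
endloop
endfacet
facet normal -0.968 -0.190 -0.164
outer loop
vertex 1.196 -0.571 -0.954
vertex 1.192 -1.094 -0.323
vertex 0.786 0.379 0.362
endloop
endfacet
facet normal 0.650 -0.588 -0.481
outer loop
vertex 1.192 -1.094 -0.323
vertex 1.734 -0.479 -0.342
vertex 1.729 -1.002 0.29
endloop
endfacet
facet normal -0.631 -0.463 0.622
outer loop
vertex 1.192 -1.094 -0.323
vertex 1.729 -1.002 0.29
vertex 0.786 0.379 0.362
endloop
endfacet
facet normal 0.648 -0.589 -0.482
outer loop
vertex 1.729 -1.002 0.29
vertex 1.734 -0.479 -0.342
vertex 2.272 -0.388 0.27
endloop
endfacet
facet normal 0.054 -0.015 0.998
outer loop
vertex 1.729 -1.002 0.29
vertex 2.272 -0.388 0.27
vertex 0.786 0.379 0.362
endloop
endfacet
facet normal -0.854 0.510 0.100
outer loop
vertex -3.989 -0.504 3.434
vertex -4.524 -1.316 3.009
vertex -4.374 -1.271 4.059
endloop
endfacet
facet normal -0.388 0.691 0.610
outer loop
vertex -3.989 -0.504 3.434
vertex -4.374 -1.271 4.059
vertex -3.402 -0.881 4.235
endloop
endfacet
facet normal 0.202 0.935 0.292
outer loop
vertex -3.989 -0.504 3.434
vertex -3.402 -0.881 4.235
vertex -2.952 -0.684 3.293
endloop
endfacet
facet normal 0.101 0.904 -0.415
outer loop
vertex -3.989 -0.504 3.434
vertex -2.952 -0.684 3.293
vertex -3.646 -0.954 2.536
endloop
endfacet
facet normal -0.552 0.642 -0.532
outer loop
vertex -3.989 -0.504 3.434
vertex -3.646 -0.954 2.536
vertex -4.524 -1.316 3.009
endloop
endfacet
facet normal -0.216 0.100 0.971
outer loop
vertex -3.402 -0.881 4.235
vertex -4.374 -1.271 4.059
vertex -3.574 -1.926 4.304
endloop
endfacet
facet normal -0.970 -0.192 0.147
outer loop
vertex -4.374 -1.271 4.059
vertex -4.524 -1.316 3.009
vertex -4.268 -2.196 3.547
endloop
endfacet
facet normal -0.481 0.021 -0.876
outer loop
vertex -4.524 -1.316 3.009
vertex -3.646 -0.954 2.536
vertex -3.818 -1.999 2.605
endloop
endfacet
facet normal 0.575 0.446 -0.686
outer loop
vertex -3.646 -0.954 2.536
vertex -2.952 -0.684 3.293
vertex -2.846 -1.609 2.781
endloop
endfacet
facet normal 0.740 0.494 0.457
outer loop
vertex -2.952 -0.684 3.293
vertex -3.402 -0.881 4.235
vertex -2.696 -1.564 3.831
endloop
endfacet
facet normal -0.101 -0.904 0.415
outer loop
vertex -3.231 -2.376 3.406
vertex -3.574 -1.926 4.304
vertex -4.268 -2.196 3.547
endloop
endfacet
facet normal -0.202 -0.935 -0.292
outer loop
vertex -3.231 -2.376 3.406
vertex -4.268 -2.196 3.547
vertex -3.818 -1.999 2.605
endloop
endfacet
facet normal 0.388 -0.691 -0.610
outer loop
vertex -3.231 -2.376 3.406
vertex -3.818 -1.999 2.605
vertex -2.846 -1.609 2.781
endloop
endfacet
facet normal 0.854 -0.510 -0.100
outer loop
vertex -3.231 -2.376 3.406
vertex -2.846 -1.609 2.781
vertex -2.696 -1.564 3.831
endloop
endfacet
facet normal 0.552 -0.642 0.532
outer loop
vertex -3.231 -2.376 3.406
vertex -2.696 -1.564 3.831
vertex -3.574 -1.926 4.304
endloop
endfacet
facet normal -0.575 -0.446 0.686
outer loop
vertex -4.268 -2.196 3.547
vertex -3.574 -1.926 4.304
vertex -4.374 -1.271 4.059
endloop
endfacet
facet normal -0.740 -0.494 -0.457
outer loop
vertex -3.818 -1.999 2.605
vertex -4.268 -2.196 3.547
vertex -4.524 -1.316 3.009
endloop
endfacet
facet normal 0.216 -0.100 -0.971
outer loop
vertex -2.846 -1.609 2.781
vertex -3.818 -1.999 2.605
vertex -3.646 -0.954 2.536
endloop
endfacet
facet normal 0.970 0.192 -0.147
outer loop
vertex -2.696 -1.564 3.831
vertex -2.846 -1.609 2.781
vertex -2.952 -0.684 3.293
endloop
endfacet
facet normal 0.481 -0.021 0.876
outer loop
vertex -3.574 -1.926 4.304
vertex -2.696 -1.564 3.831
vertex -3.402 -0.881 4.235
endloop
endfacet

endsolid


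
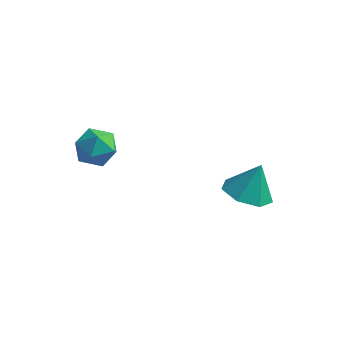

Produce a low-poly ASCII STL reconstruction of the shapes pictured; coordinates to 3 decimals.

solid 
facet normal -0.232 -0.324 -0.917
outer loop
vertex 3.098 3.005 -3.329
vertex 2.2 2.866 -3.053
vertex 2.591 3.647 -3.428
endloop
endfacet
facet normal 0.762 0.627 0.160
outer loop
vertex 3.098 3.005 -3.329
vertex 2.591 3.647 -3.428
vertex 2.52 3.314 -1.787
endloop
endfacet
facet normal -0.232 -0.324 -0.917
outer loop
vertex 2.591 3.647 -3.428
vertex 2.2 2.866 -3.053
vertex 1.789 3.701 -3.244
endloop
endfacet
facet normal 0.112 0.973 0.202
outer loop
vertex 2.591 3.647 -3.428
vertex 1.789 3.701 -3.244
vertex 2.52 3.314 -1.787
endloop
endfacet
facet normal -0.233 -0.324 -0.917
outer loop
vertex 1.789 3.701 -3.244
vertex 2.2 2.866 -3.053
vertex 1.297 3.127 -2.916
endloop
endfacet
facet normal -0.530 0.715 0.456
outer loop
vertex 1.789 3.701 -3.244
vertex 1.297 3.127 -2.916
vertex 2.52 3.314 -1.787
endloop
endfacet
facet normal -0.233 -0.323 -0.917
outer loop
vertex 1.297 3.127 -2.916
vertex 2.2 2.866 -3.053
vertex 1.485 2.356 -2.692
endloop
endfacet
facet normal -0.681 0.046 0.730
outer loop
vertex 1.297 3.127 -2.916
vertex 1.485 2.356 -2.692
vertex 2.52 3.314 -1.787
endloop
endfacet
facet normal -0.232 -0.324 -0.917
outer loop
vertex 1.485 2.356 -2.692
vertex 2.2 2.866 -3.053
vertex 2.211 1.97 -2.739
endloop
endfacet
facet normal -0.227 -0.527 0.819
outer loop
vertex 1.485 2.356 -2.692
vertex 2.211 1.97 -2.739
vertex 2.52 3.314 -1.787
endloop
endfacet
facet normal -0.231 -0.324 -0.917
outer loop
vertex 2.211 1.97 -2.739
vertex 2.2 2.866 -3.053
vertex 2.929 2.258 -3.022
endloop
endfacet
facet normal 0.489 -0.576 0.655
outer loop
vertex 2.211 1.97 -2.739
vertex 2.929 2.258 -3.022
vertex 2.52 3.314 -1.787
endloop
endfacet
facet normal -0.232 -0.324 -0.917
outer loop
vertex 2.929 2.258 -3.022
vertex 2.2 2.866 -3.053
vertex 3.098 3.005 -3.329
endloop
endfacet
facet normal 0.930 -0.062 0.361
outer loop
vertex 2.929 2.258 -3.022
vertex 3.098 3.005 -3.329
vertex 2.52 3.314 -1.787
endloop
endfacet
facet normal -0.742 0.662 0.109
outer loop
vertex -1.899 0.177 0.524
vertex -2.439 -0.425 0.505
vertex -2.123 -0.187 1.211
endloop
endfacet
facet normal -0.146 0.893 0.426
outer loop
vertex -1.899 0.177 0.524
vertex -2.123 -0.187 1.211
vertex -1.345 -0.001 1.087
endloop
endfacet
facet normal 0.367 0.928 -0.068
outer loop
vertex -1.899 0.177 0.524
vertex -1.345 -0.001 1.087
vertex -1.18 -0.124 0.304
endloop
endfacet
facet normal 0.089 0.717 -0.691
outer loop
vertex -1.899 0.177 0.524
vertex -1.18 -0.124 0.304
vertex -1.857 -0.387 -0.056
endloop
endfacet
facet normal -0.596 0.553 -0.581
outer loop
vertex -1.899 0.177 0.524
vertex -1.857 -0.387 -0.056
vertex -2.439 -0.425 0.505
endloop
endfacet
facet normal 0.048 0.408 0.912
outer loop
vertex -1.345 -0.001 1.087
vertex -2.123 -0.187 1.211
vertex -1.543 -0.713 1.416
endloop
endfacet
facet normal -0.916 0.034 0.399
outer loop
vertex -2.123 -0.187 1.211
vertex -2.439 -0.425 0.505
vertex -2.22 -0.976 1.056
endloop
endfacet
facet normal -0.682 -0.142 -0.717
outer loop
vertex -2.439 -0.425 0.505
vertex -1.857 -0.387 -0.056
vertex -2.055 -1.099 0.273
endloop
endfacet
facet normal 0.428 0.123 -0.895
outer loop
vertex -1.857 -0.387 -0.056
vertex -1.18 -0.124 0.304
vertex -1.277 -0.913 0.149
endloop
endfacet
facet normal 0.880 0.462 0.113
outer loop
vertex -1.18 -0.124 0.304
vertex -1.345 -0.001 1.087
vertex -0.961 -0.675 0.855
endloop
endfacet
facet normal -0.089 -0.717 0.691
outer loop
vertex -1.501 -1.277 0.836
vertex -1.543 -0.713 1.416
vertex -2.22 -0.976 1.056
endloop
endfacet
facet normal -0.367 -0.928 0.068
outer loop
vertex -1.501 -1.277 0.836
vertex -2.22 -0.976 1.056
vertex -2.055 -1.099 0.273
endloop
endfacet
facet normal 0.146 -0.893 -0.426
outer loop
vertex -1.501 -1.277 0.836
vertex -2.055 -1.099 0.273
vertex -1.277 -0.913 0.149
endloop
endfacet
facet normal 0.742 -0.662 -0.109
outer loop
vertex -1.501 -1.277 0.836
vertex -1.277 -0.913 0.149
vertex -0.961 -0.675 0.855
endloop
endfacet
facet normal 0.596 -0.553 0.581
outer loop
vertex -1.501 -1.277 0.836
vertex -0.961 -0.675 0.855
vertex -1.543 -0.713 1.416
endloop
endfacet
facet normal -0.428 -0.123 0.895
outer loop
vertex -2.22 -0.976 1.056
vertex -1.543 -0.713 1.416
vertex -2.123 -0.187 1.211
endloop
endfacet
facet normal -0.880 -0.462 -0.113
outer loop
vertex -2.055 -1.099 0.273
vertex -2.22 -0.976 1.056
vertex -2.439 -0.425 0.505
endloop
endfacet
facet normal -0.048 -0.408 -0.912
outer loop
vertex -1.277 -0.913 0.149
vertex -2.055 -1.099 0.273
vertex -1.857 -0.387 -0.056
endloop
endfacet
facet normal 0.916 -0.034 -0.399
outer loop
vertex -0.961 -0.675 0.855
vertex -1.277 -0.913 0.149
vertex -1.18 -0.124 0.304
endloop
endfacet
facet normal 0.682 0.142 0.717
outer loop
vertex -1.543 -0.713 1.416
vertex -0.961 -0.675 0.855
vertex -1.345 -0.001 1.087
endloop
endfacet

endsolid


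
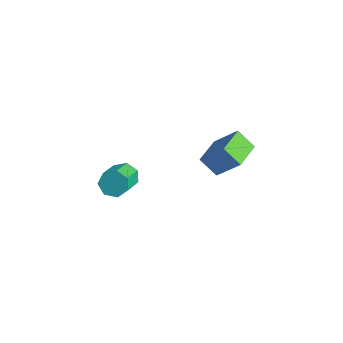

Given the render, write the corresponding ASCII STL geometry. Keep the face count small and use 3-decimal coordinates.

solid 
facet normal -0.643 -0.347 0.683
outer loop
vertex 0.944 1.82 -0.564
vertex -0.027 3.499 -0.626
vertex -0.221 1.092 -2.032
endloop
endfacet
facet normal 0.500 -0.865 0.032
outer loop
vertex 0.687 1.581 -2.994
vertex 0.944 1.82 -0.564
vertex -0.221 1.092 -2.032
endloop
endfacet
facet normal -0.644 -0.347 0.682
outer loop
vertex -0.221 1.092 -2.032
vertex -0.027 3.499 -0.626
vertex -1.191 2.771 -2.094
endloop
endfacet
facet normal -0.579 -0.362 -0.731
outer loop
vertex -1.191 2.771 -2.094
vertex 0.687 1.581 -2.994
vertex -0.221 1.092 -2.032
endloop
endfacet
facet normal 0.579 0.362 0.731
outer loop
vertex 0.944 1.82 -0.564
vertex 0.881 3.988 -1.588
vertex -0.027 3.499 -0.626
endloop
endfacet
facet normal 0.501 -0.865 0.032
outer loop
vertex 1.851 2.309 -1.526
vertex 0.944 1.82 -0.564
vertex 0.687 1.581 -2.994
endloop
endfacet
facet normal 0.580 0.362 0.730
outer loop
vertex 1.851 2.309 -1.526
vertex 0.881 3.988 -1.588
vertex 0.944 1.82 -0.564
endloop
endfacet
facet normal -0.500 0.865 -0.032
outer loop
vertex -0.027 3.499 -0.626
vertex 0.881 3.988 -1.588
vertex -1.191 2.771 -2.094
endloop
endfacet
facet normal -0.579 -0.362 -0.730
outer loop
vertex -0.284 3.26 -3.056
vertex 0.687 1.581 -2.994
vertex -1.191 2.771 -2.094
endloop
endfacet
facet normal -0.500 0.865 -0.032
outer loop
vertex -1.191 2.771 -2.094
vertex 0.881 3.988 -1.588
vertex -0.284 3.26 -3.056
endloop
endfacet
facet normal 0.643 0.347 -0.682
outer loop
vertex -0.284 3.26 -3.056
vertex 1.851 2.309 -1.526
vertex 0.687 1.581 -2.994
endloop
endfacet
facet normal 0.643 0.347 -0.683
outer loop
vertex 0.881 3.988 -1.588
vertex 1.851 2.309 -1.526
vertex -0.284 3.26 -3.056
endloop
endfacet
facet normal -0.554 0.673 -0.491
outer loop
vertex -0.738 -2.585 -2.39
vertex -1.459 -3.028 -2.184
vertex -1.071 -2.386 -1.742
endloop
endfacet
facet normal 0.706 0.692 0.151
outer loop
vertex -0.738 -2.585 -2.39
vertex -1.071 -2.386 -1.742
vertex 0.419 -3.99 -1.362
endloop
endfacet
facet normal 0.706 0.692 0.150
outer loop
vertex 0.419 -3.99 -1.362
vertex -1.071 -2.386 -1.742
vertex 0.086 -3.79 -0.715
endloop
endfacet
facet normal 0.553 -0.672 0.492
outer loop
vertex 0.419 -3.99 -1.362
vertex 0.086 -3.79 -0.715
vertex -0.301 -4.432 -1.156
endloop
endfacet
facet normal -0.553 0.673 -0.491
outer loop
vertex -1.071 -2.386 -1.742
vertex -1.459 -3.028 -2.184
vertex -1.696 -2.67 -1.427
endloop
endfacet
facet normal 0.095 0.638 0.764
outer loop
vertex -1.071 -2.386 -1.742
vertex -1.696 -2.67 -1.427
vertex 0.086 -3.79 -0.715
endloop
endfacet
facet normal 0.095 0.638 0.764
outer loop
vertex 0.086 -3.79 -0.715
vertex -1.696 -2.67 -1.427
vertex -0.539 -4.074 -0.4
endloop
endfacet
facet normal 0.553 -0.672 0.492
outer loop
vertex 0.086 -3.79 -0.715
vertex -0.539 -4.074 -0.4
vertex -0.301 -4.432 -1.156
endloop
endfacet
facet normal -0.553 0.673 -0.491
outer loop
vertex -1.696 -2.67 -1.427
vertex -1.459 -3.028 -2.184
vertex -2.142 -3.223 -1.682
endloop
endfacet
facet normal -0.587 0.103 0.803
outer loop
vertex -1.696 -2.67 -1.427
vertex -2.142 -3.223 -1.682
vertex -0.539 -4.074 -0.4
endloop
endfacet
facet normal -0.587 0.104 0.803
outer loop
vertex -0.539 -4.074 -0.4
vertex -2.142 -3.223 -1.682
vertex -0.985 -4.628 -0.654
endloop
endfacet
facet normal 0.554 -0.672 0.492
outer loop
vertex -0.539 -4.074 -0.4
vertex -0.985 -4.628 -0.654
vertex -0.301 -4.432 -1.156
endloop
endfacet
facet normal -0.554 0.672 -0.492
outer loop
vertex -2.142 -3.223 -1.682
vertex -1.459 -3.028 -2.184
vertex -2.073 -3.63 -2.315
endloop
endfacet
facet normal -0.828 -0.509 0.237
outer loop
vertex -2.142 -3.223 -1.682
vertex -2.073 -3.63 -2.315
vertex -0.985 -4.628 -0.654
endloop
endfacet
facet normal -0.828 -0.509 0.236
outer loop
vertex -0.985 -4.628 -0.654
vertex -2.073 -3.63 -2.315
vertex -0.916 -5.034 -1.287
endloop
endfacet
facet normal 0.553 -0.672 0.492
outer loop
vertex -0.985 -4.628 -0.654
vertex -0.916 -5.034 -1.287
vertex -0.301 -4.432 -1.156
endloop
endfacet
facet normal -0.554 0.672 -0.492
outer loop
vertex -2.073 -3.63 -2.315
vertex -1.459 -3.028 -2.184
vertex -1.542 -3.583 -2.849
endloop
endfacet
facet normal -0.445 -0.738 -0.507
outer loop
vertex -2.073 -3.63 -2.315
vertex -1.542 -3.583 -2.849
vertex -0.916 -5.034 -1.287
endloop
endfacet
facet normal -0.444 -0.738 -0.508
outer loop
vertex -0.916 -5.034 -1.287
vertex -1.542 -3.583 -2.849
vertex -0.384 -4.987 -1.821
endloop
endfacet
facet normal 0.553 -0.672 0.492
outer loop
vertex -0.916 -5.034 -1.287
vertex -0.384 -4.987 -1.821
vertex -0.301 -4.432 -1.156
endloop
endfacet
facet normal -0.553 0.672 -0.492
outer loop
vertex -1.542 -3.583 -2.849
vertex -1.459 -3.028 -2.184
vertex -0.948 -3.118 -2.882
endloop
endfacet
facet normal 0.274 -0.411 -0.870
outer loop
vertex -1.542 -3.583 -2.849
vertex -0.948 -3.118 -2.882
vertex -0.384 -4.987 -1.821
endloop
endfacet
facet normal 0.274 -0.411 -0.870
outer loop
vertex -0.384 -4.987 -1.821
vertex -0.948 -3.118 -2.882
vertex 0.209 -4.522 -1.854
endloop
endfacet
facet normal 0.554 -0.672 0.492
outer loop
vertex -0.384 -4.987 -1.821
vertex 0.209 -4.522 -1.854
vertex -0.301 -4.432 -1.156
endloop
endfacet
facet normal -0.553 0.672 -0.492
outer loop
vertex -0.948 -3.118 -2.882
vertex -1.459 -3.028 -2.184
vertex -0.738 -2.585 -2.39
endloop
endfacet
facet normal 0.785 0.224 -0.578
outer loop
vertex -0.948 -3.118 -2.882
vertex -0.738 -2.585 -2.39
vertex 0.209 -4.522 -1.854
endloop
endfacet
facet normal 0.785 0.224 -0.577
outer loop
vertex 0.209 -4.522 -1.854
vertex -0.738 -2.585 -2.39
vertex 0.419 -3.99 -1.362
endloop
endfacet
facet normal 0.553 -0.673 0.491
outer loop
vertex 0.209 -4.522 -1.854
vertex 0.419 -3.99 -1.362
vertex -0.301 -4.432 -1.156
endloop
endfacet

endsolid


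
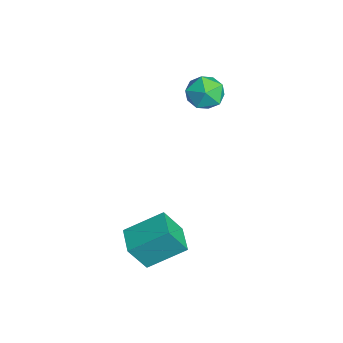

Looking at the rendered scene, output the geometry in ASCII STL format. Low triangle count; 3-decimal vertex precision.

solid 
facet normal -0.999 0.015 0.046
outer loop
vertex 3.192 -4.308 -1.25
vertex 3.246 -3.047 -0.497
vertex 3.156 -3.717 -2.236
endloop
endfacet
facet normal -0.037 -0.858 -0.513
outer loop
vertex 4.174 -3.733 -2.283
vertex 3.192 -4.308 -1.25
vertex 3.156 -3.717 -2.236
endloop
endfacet
facet normal -0.999 0.014 0.046
outer loop
vertex 3.156 -3.717 -2.236
vertex 3.246 -3.047 -0.497
vertex 3.209 -2.456 -1.483
endloop
endfacet
facet normal -0.032 0.513 -0.858
outer loop
vertex 3.209 -2.456 -1.483
vertex 4.174 -3.733 -2.283
vertex 3.156 -3.717 -2.236
endloop
endfacet
facet normal 0.032 -0.513 0.858
outer loop
vertex 3.192 -4.308 -1.25
vertex 4.264 -3.063 -0.544
vertex 3.246 -3.047 -0.497
endloop
endfacet
facet normal -0.037 -0.858 -0.513
outer loop
vertex 4.211 -4.324 -1.297
vertex 3.192 -4.308 -1.25
vertex 4.174 -3.733 -2.283
endloop
endfacet
facet normal 0.031 -0.513 0.858
outer loop
vertex 4.211 -4.324 -1.297
vertex 4.264 -3.063 -0.544
vertex 3.192 -4.308 -1.25
endloop
endfacet
facet normal 0.037 0.858 0.513
outer loop
vertex 3.246 -3.047 -0.497
vertex 4.264 -3.063 -0.544
vertex 3.209 -2.456 -1.483
endloop
endfacet
facet normal -0.031 0.513 -0.858
outer loop
vertex 4.228 -2.472 -1.53
vertex 4.174 -3.733 -2.283
vertex 3.209 -2.456 -1.483
endloop
endfacet
facet normal 0.037 0.858 0.513
outer loop
vertex 3.209 -2.456 -1.483
vertex 4.264 -3.063 -0.544
vertex 4.228 -2.472 -1.53
endloop
endfacet
facet normal 0.999 -0.015 -0.046
outer loop
vertex 4.228 -2.472 -1.53
vertex 4.211 -4.324 -1.297
vertex 4.174 -3.733 -2.283
endloop
endfacet
facet normal 0.999 -0.015 -0.045
outer loop
vertex 4.264 -3.063 -0.544
vertex 4.211 -4.324 -1.297
vertex 4.228 -2.472 -1.53
endloop
endfacet
facet normal -0.291 0.925 0.245
outer loop
vertex -0.479 -0.438 1.694
vertex -0.943 -0.72 2.207
vertex -0.241 -0.548 2.393
endloop
endfacet
facet normal 0.384 0.923 0.015
outer loop
vertex -0.479 -0.438 1.694
vertex -0.241 -0.548 2.393
vertex 0.2 -0.722 1.817
endloop
endfacet
facet normal 0.391 0.655 -0.647
outer loop
vertex -0.479 -0.438 1.694
vertex 0.2 -0.722 1.817
vertex -0.229 -1.002 1.274
endloop
endfacet
facet normal -0.281 0.490 -0.825
outer loop
vertex -0.479 -0.438 1.694
vertex -0.229 -1.002 1.274
vertex -0.936 -1.001 1.515
endloop
endfacet
facet normal -0.702 0.657 -0.274
outer loop
vertex -0.479 -0.438 1.694
vertex -0.936 -1.001 1.515
vertex -0.943 -0.72 2.207
endloop
endfacet
facet normal 0.759 0.486 0.434
outer loop
vertex 0.2 -0.722 1.817
vertex -0.241 -0.548 2.393
vertex 0.156 -1.179 2.405
endloop
endfacet
facet normal -0.333 0.488 0.807
outer loop
vertex -0.241 -0.548 2.393
vertex -0.943 -0.72 2.207
vertex -0.551 -1.178 2.646
endloop
endfacet
facet normal -0.998 0.055 -0.032
outer loop
vertex -0.943 -0.72 2.207
vertex -0.936 -1.001 1.515
vertex -0.98 -1.458 2.103
endloop
endfacet
facet normal -0.315 -0.216 -0.924
outer loop
vertex -0.936 -1.001 1.515
vertex -0.229 -1.002 1.274
vertex -0.539 -1.632 1.527
endloop
endfacet
facet normal 0.771 0.051 -0.635
outer loop
vertex -0.229 -1.002 1.274
vertex 0.2 -0.722 1.817
vertex 0.163 -1.46 1.713
endloop
endfacet
facet normal 0.281 -0.490 0.825
outer loop
vertex -0.301 -1.742 2.226
vertex 0.156 -1.179 2.405
vertex -0.551 -1.178 2.646
endloop
endfacet
facet normal -0.391 -0.655 0.647
outer loop
vertex -0.301 -1.742 2.226
vertex -0.551 -1.178 2.646
vertex -0.98 -1.458 2.103
endloop
endfacet
facet normal -0.384 -0.923 -0.015
outer loop
vertex -0.301 -1.742 2.226
vertex -0.98 -1.458 2.103
vertex -0.539 -1.632 1.527
endloop
endfacet
facet normal 0.291 -0.925 -0.245
outer loop
vertex -0.301 -1.742 2.226
vertex -0.539 -1.632 1.527
vertex 0.163 -1.46 1.713
endloop
endfacet
facet normal 0.702 -0.657 0.274
outer loop
vertex -0.301 -1.742 2.226
vertex 0.163 -1.46 1.713
vertex 0.156 -1.179 2.405
endloop
endfacet
facet normal 0.315 0.216 0.924
outer loop
vertex -0.551 -1.178 2.646
vertex 0.156 -1.179 2.405
vertex -0.241 -0.548 2.393
endloop
endfacet
facet normal -0.771 -0.051 0.635
outer loop
vertex -0.98 -1.458 2.103
vertex -0.551 -1.178 2.646
vertex -0.943 -0.72 2.207
endloop
endfacet
facet normal -0.759 -0.486 -0.434
outer loop
vertex -0.539 -1.632 1.527
vertex -0.98 -1.458 2.103
vertex -0.936 -1.001 1.515
endloop
endfacet
facet normal 0.333 -0.488 -0.807
outer loop
vertex 0.163 -1.46 1.713
vertex -0.539 -1.632 1.527
vertex -0.229 -1.002 1.274
endloop
endfacet
facet normal 0.998 -0.055 0.032
outer loop
vertex 0.156 -1.179 2.405
vertex 0.163 -1.46 1.713
vertex 0.2 -0.722 1.817
endloop
endfacet

endsolid


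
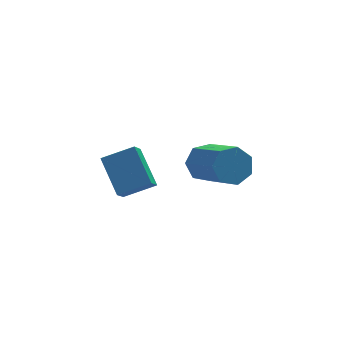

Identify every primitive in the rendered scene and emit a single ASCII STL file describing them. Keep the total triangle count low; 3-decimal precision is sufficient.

solid 
facet normal -0.377 -0.607 0.700
outer loop
vertex -1.644 -2.118 0.971
vertex -2.75 -1.969 0.504
vertex -1.414 -3.343 0.033
endloop
endfacet
facet normal 0.914 -0.124 0.386
outer loop
vertex -1.07 -2.791 -0.604
vertex -1.644 -2.118 0.971
vertex -1.414 -3.343 0.033
endloop
endfacet
facet normal -0.377 -0.607 0.700
outer loop
vertex -1.414 -3.343 0.033
vertex -2.75 -1.969 0.504
vertex -2.52 -3.194 -0.434
endloop
endfacet
facet normal 0.148 -0.786 -0.601
outer loop
vertex -2.52 -3.194 -0.434
vertex -1.07 -2.791 -0.604
vertex -1.414 -3.343 0.033
endloop
endfacet
facet normal -0.148 0.786 0.601
outer loop
vertex -1.644 -2.118 0.971
vertex -2.406 -1.417 -0.133
vertex -2.75 -1.969 0.504
endloop
endfacet
facet normal 0.914 -0.124 0.386
outer loop
vertex -1.3 -1.566 0.334
vertex -1.644 -2.118 0.971
vertex -1.07 -2.791 -0.604
endloop
endfacet
facet normal -0.148 0.786 0.601
outer loop
vertex -1.3 -1.566 0.334
vertex -2.406 -1.417 -0.133
vertex -1.644 -2.118 0.971
endloop
endfacet
facet normal -0.914 0.124 -0.386
outer loop
vertex -2.75 -1.969 0.504
vertex -2.406 -1.417 -0.133
vertex -2.52 -3.194 -0.434
endloop
endfacet
facet normal 0.148 -0.786 -0.601
outer loop
vertex -2.176 -2.642 -1.071
vertex -1.07 -2.791 -0.604
vertex -2.52 -3.194 -0.434
endloop
endfacet
facet normal -0.914 0.124 -0.386
outer loop
vertex -2.52 -3.194 -0.434
vertex -2.406 -1.417 -0.133
vertex -2.176 -2.642 -1.071
endloop
endfacet
facet normal 0.377 0.607 -0.700
outer loop
vertex -2.176 -2.642 -1.071
vertex -1.3 -1.566 0.334
vertex -1.07 -2.791 -0.604
endloop
endfacet
facet normal 0.377 0.607 -0.700
outer loop
vertex -2.406 -1.417 -0.133
vertex -1.3 -1.566 0.334
vertex -2.176 -2.642 -1.071
endloop
endfacet
facet normal -0.213 0.825 -0.523
outer loop
vertex 2.374 0.776 -3.499
vertex 1.726 0.907 -3.029
vertex 2.486 1.168 -2.926
endloop
endfacet
facet normal 0.964 0.090 -0.250
outer loop
vertex 2.374 0.776 -3.499
vertex 2.486 1.168 -2.926
vertex 2.821 -0.957 -2.4
endloop
endfacet
facet normal 0.964 0.090 -0.250
outer loop
vertex 2.821 -0.957 -2.4
vertex 2.486 1.168 -2.926
vertex 2.933 -0.565 -1.828
endloop
endfacet
facet normal 0.214 -0.825 0.523
outer loop
vertex 2.821 -0.957 -2.4
vertex 2.933 -0.565 -1.828
vertex 2.174 -0.827 -1.931
endloop
endfacet
facet normal -0.213 0.826 -0.523
outer loop
vertex 2.486 1.168 -2.926
vertex 1.726 0.907 -3.029
vertex 2.027 1.363 -2.431
endloop
endfacet
facet normal 0.727 0.492 0.480
outer loop
vertex 2.486 1.168 -2.926
vertex 2.027 1.363 -2.431
vertex 2.933 -0.565 -1.828
endloop
endfacet
facet normal 0.727 0.492 0.480
outer loop
vertex 2.933 -0.565 -1.828
vertex 2.027 1.363 -2.431
vertex 2.474 -0.37 -1.333
endloop
endfacet
facet normal 0.214 -0.825 0.523
outer loop
vertex 2.933 -0.565 -1.828
vertex 2.474 -0.37 -1.333
vertex 2.174 -0.827 -1.931
endloop
endfacet
facet normal -0.213 0.826 -0.522
outer loop
vertex 2.027 1.363 -2.431
vertex 1.726 0.907 -3.029
vertex 1.341 1.214 -2.387
endloop
endfacet
facet normal -0.059 0.523 0.850
outer loop
vertex 2.027 1.363 -2.431
vertex 1.341 1.214 -2.387
vertex 2.474 -0.37 -1.333
endloop
endfacet
facet normal -0.058 0.524 0.850
outer loop
vertex 2.474 -0.37 -1.333
vertex 1.341 1.214 -2.387
vertex 1.788 -0.519 -1.288
endloop
endfacet
facet normal 0.214 -0.825 0.523
outer loop
vertex 2.474 -0.37 -1.333
vertex 1.788 -0.519 -1.288
vertex 2.174 -0.827 -1.931
endloop
endfacet
facet normal -0.213 0.825 -0.523
outer loop
vertex 1.341 1.214 -2.387
vertex 1.726 0.907 -3.029
vertex 0.946 0.834 -2.826
endloop
endfacet
facet normal -0.799 0.161 0.579
outer loop
vertex 1.341 1.214 -2.387
vertex 0.946 0.834 -2.826
vertex 1.788 -0.519 -1.288
endloop
endfacet
facet normal -0.799 0.161 0.579
outer loop
vertex 1.788 -0.519 -1.288
vertex 0.946 0.834 -2.826
vertex 1.393 -0.899 -1.728
endloop
endfacet
facet normal 0.212 -0.826 0.523
outer loop
vertex 1.788 -0.519 -1.288
vertex 1.393 -0.899 -1.728
vertex 2.174 -0.827 -1.931
endloop
endfacet
facet normal -0.213 0.825 -0.523
outer loop
vertex 0.946 0.834 -2.826
vertex 1.726 0.907 -3.029
vertex 1.138 0.508 -3.418
endloop
endfacet
facet normal -0.938 -0.322 -0.127
outer loop
vertex 0.946 0.834 -2.826
vertex 1.138 0.508 -3.418
vertex 1.393 -0.899 -1.728
endloop
endfacet
facet normal -0.938 -0.322 -0.127
outer loop
vertex 1.393 -0.899 -1.728
vertex 1.138 0.508 -3.418
vertex 1.585 -1.225 -2.32
endloop
endfacet
facet normal 0.212 -0.825 0.523
outer loop
vertex 1.393 -0.899 -1.728
vertex 1.585 -1.225 -2.32
vertex 2.174 -0.827 -1.931
endloop
endfacet
facet normal -0.213 0.825 -0.524
outer loop
vertex 1.138 0.508 -3.418
vertex 1.726 0.907 -3.029
vertex 1.774 0.482 -3.718
endloop
endfacet
facet normal -0.371 -0.563 -0.738
outer loop
vertex 1.138 0.508 -3.418
vertex 1.774 0.482 -3.718
vertex 1.585 -1.225 -2.32
endloop
endfacet
facet normal -0.370 -0.564 -0.738
outer loop
vertex 1.585 -1.225 -2.32
vertex 1.774 0.482 -3.718
vertex 2.221 -1.251 -2.619
endloop
endfacet
facet normal 0.212 -0.825 0.523
outer loop
vertex 1.585 -1.225 -2.32
vertex 2.221 -1.251 -2.619
vertex 2.174 -0.827 -1.931
endloop
endfacet
facet normal -0.213 0.825 -0.524
outer loop
vertex 1.774 0.482 -3.718
vertex 1.726 0.907 -3.029
vertex 2.374 0.776 -3.499
endloop
endfacet
facet normal 0.476 -0.380 -0.793
outer loop
vertex 1.774 0.482 -3.718
vertex 2.374 0.776 -3.499
vertex 2.221 -1.251 -2.619
endloop
endfacet
facet normal 0.476 -0.380 -0.793
outer loop
vertex 2.221 -1.251 -2.619
vertex 2.374 0.776 -3.499
vertex 2.821 -0.957 -2.4
endloop
endfacet
facet normal 0.213 -0.825 0.523
outer loop
vertex 2.221 -1.251 -2.619
vertex 2.821 -0.957 -2.4
vertex 2.174 -0.827 -1.931
endloop
endfacet

endsolid
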